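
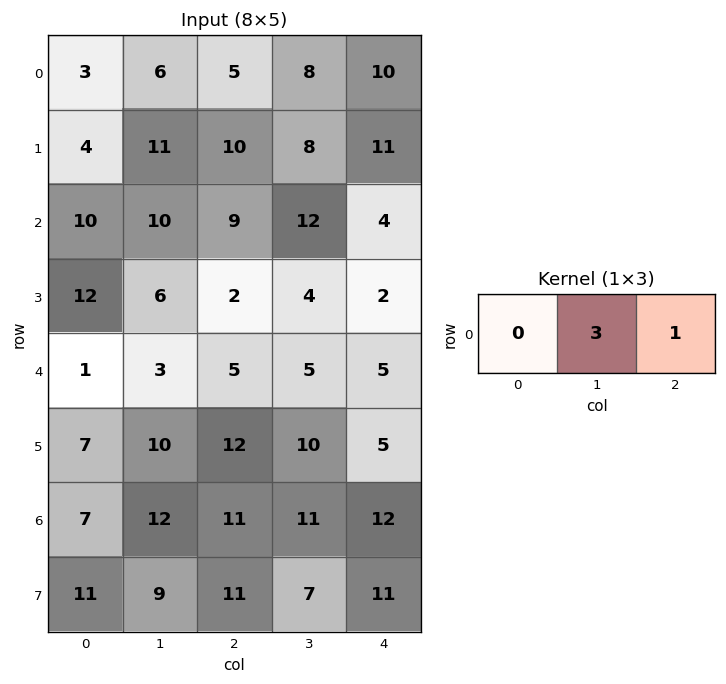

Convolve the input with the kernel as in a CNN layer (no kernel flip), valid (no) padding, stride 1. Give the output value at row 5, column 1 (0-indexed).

The receptive field on the input at this output position is [10 12 10]. Elementwise product with the kernel and sum: 12·3 + 10·1.

46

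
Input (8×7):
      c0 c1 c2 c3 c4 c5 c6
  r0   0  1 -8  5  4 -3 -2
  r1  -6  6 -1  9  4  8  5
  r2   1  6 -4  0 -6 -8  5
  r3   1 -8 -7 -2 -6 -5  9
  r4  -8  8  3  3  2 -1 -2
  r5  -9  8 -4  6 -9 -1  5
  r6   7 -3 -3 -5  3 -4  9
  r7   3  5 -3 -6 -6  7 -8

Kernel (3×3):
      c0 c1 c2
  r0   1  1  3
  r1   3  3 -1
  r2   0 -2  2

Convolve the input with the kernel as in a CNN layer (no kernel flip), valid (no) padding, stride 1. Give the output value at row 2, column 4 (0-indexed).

-43

The receptive field on the input at this output position is [-6 -8 5 / -6 -5 9 / 2 -1 -2]. Elementwise product with the kernel and sum: -6·1 + -8·1 + 5·3 + -6·3 + -5·3 + 9·-1 + -1·-2 + -2·2.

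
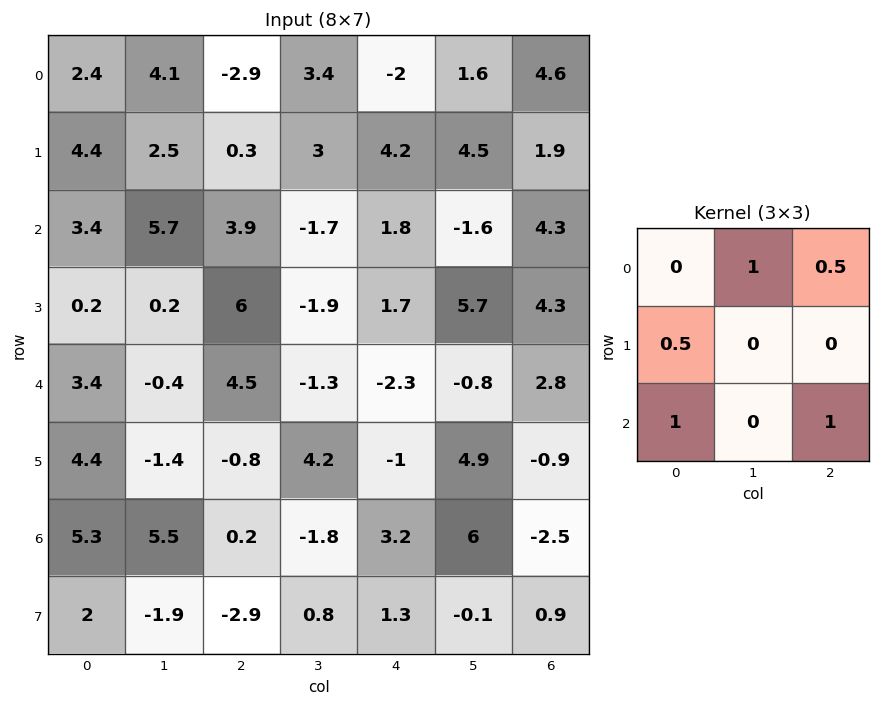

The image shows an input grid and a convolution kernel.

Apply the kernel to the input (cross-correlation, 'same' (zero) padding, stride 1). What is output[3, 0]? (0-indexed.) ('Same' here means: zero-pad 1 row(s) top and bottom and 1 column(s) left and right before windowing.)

The receptive field on the zero-padded input at this output position is [0 3.4 5.7 / 0 0.2 0.2 / 0 3.4 -0.4]. Elementwise product with the kernel and sum: 3.4·1 + 5.7·0.5 + 0·0.5 + 0·1 + -0.4·1.

5.85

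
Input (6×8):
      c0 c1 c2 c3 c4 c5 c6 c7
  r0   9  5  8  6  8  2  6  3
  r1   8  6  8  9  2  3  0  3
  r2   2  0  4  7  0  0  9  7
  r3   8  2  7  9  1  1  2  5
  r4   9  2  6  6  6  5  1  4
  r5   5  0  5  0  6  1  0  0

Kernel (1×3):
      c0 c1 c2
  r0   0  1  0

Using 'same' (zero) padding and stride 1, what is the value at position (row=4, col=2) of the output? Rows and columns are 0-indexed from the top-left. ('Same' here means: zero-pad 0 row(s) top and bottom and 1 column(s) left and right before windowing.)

The receptive field on the zero-padded input at this output position is [2 6 6]. Elementwise product with the kernel and sum: 6·1.

6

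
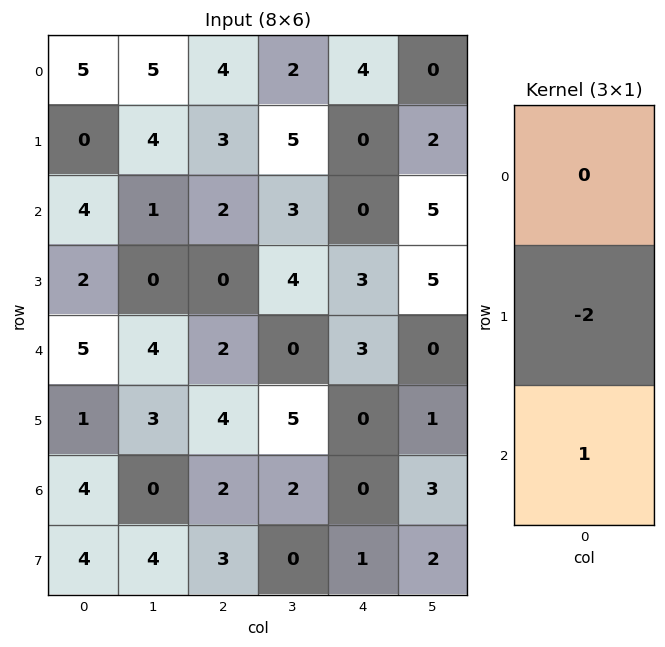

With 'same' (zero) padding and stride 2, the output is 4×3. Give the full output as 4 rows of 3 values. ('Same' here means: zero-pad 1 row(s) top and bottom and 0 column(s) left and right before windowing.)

Output[0,0]: The receptive field on the zero-padded input at this output position is [0 / 5 / 0]. Elementwise product with the kernel and sum: 5·-2 + 0·1.

-10 -5 -8
-6 -4 3
-9 0 -6
-4 -1 1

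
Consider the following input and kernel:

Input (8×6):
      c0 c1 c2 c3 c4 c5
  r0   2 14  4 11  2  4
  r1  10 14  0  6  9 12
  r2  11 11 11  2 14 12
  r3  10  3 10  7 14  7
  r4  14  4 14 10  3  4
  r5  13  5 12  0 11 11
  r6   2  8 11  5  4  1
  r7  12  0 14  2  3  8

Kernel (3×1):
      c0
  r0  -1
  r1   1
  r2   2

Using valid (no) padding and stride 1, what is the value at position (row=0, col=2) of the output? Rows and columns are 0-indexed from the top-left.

The receptive field on the input at this output position is [4 / 0 / 11]. Elementwise product with the kernel and sum: 4·-1 + 0·1 + 11·2.

18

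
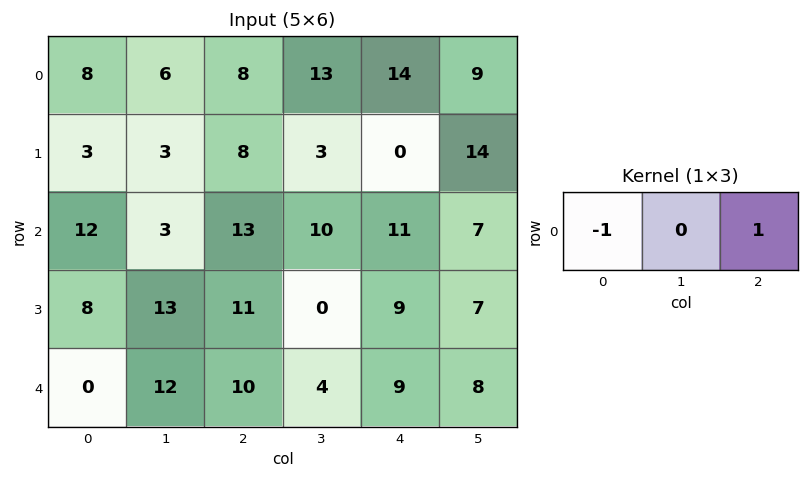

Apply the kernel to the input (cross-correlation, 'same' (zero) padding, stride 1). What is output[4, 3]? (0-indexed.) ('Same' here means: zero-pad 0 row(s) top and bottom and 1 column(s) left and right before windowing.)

-1

The receptive field on the zero-padded input at this output position is [10 4 9]. Elementwise product with the kernel and sum: 10·-1 + 9·1.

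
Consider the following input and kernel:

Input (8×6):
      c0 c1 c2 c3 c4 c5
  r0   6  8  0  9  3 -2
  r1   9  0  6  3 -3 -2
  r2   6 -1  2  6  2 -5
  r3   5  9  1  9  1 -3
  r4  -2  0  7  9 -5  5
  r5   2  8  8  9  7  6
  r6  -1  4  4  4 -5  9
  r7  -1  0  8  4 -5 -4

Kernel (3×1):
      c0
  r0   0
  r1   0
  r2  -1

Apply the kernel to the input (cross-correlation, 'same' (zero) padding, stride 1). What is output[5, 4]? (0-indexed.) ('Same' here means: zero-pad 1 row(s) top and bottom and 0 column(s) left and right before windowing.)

5

The receptive field on the zero-padded input at this output position is [-5 / 7 / -5]. Elementwise product with the kernel and sum: -5·-1.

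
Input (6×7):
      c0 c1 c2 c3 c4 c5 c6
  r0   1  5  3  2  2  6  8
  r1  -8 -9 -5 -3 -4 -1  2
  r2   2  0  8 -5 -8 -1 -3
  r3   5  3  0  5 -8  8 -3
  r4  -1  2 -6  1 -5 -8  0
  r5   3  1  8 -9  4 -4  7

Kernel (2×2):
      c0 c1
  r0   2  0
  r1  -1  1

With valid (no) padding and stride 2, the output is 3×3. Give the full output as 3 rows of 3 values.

Output[0,0]: The receptive field on the input at this output position is [1 5 / -8 -9]. Elementwise product with the kernel and sum: 1·2 + -8·-1 + -9·1.
Output[0,1]: The receptive field on the input at this output position is [3 2 / -5 -3]. Elementwise product with the kernel and sum: 3·2 + -5·-1 + -3·1.

1 8 7
2 21 0
-4 -29 -18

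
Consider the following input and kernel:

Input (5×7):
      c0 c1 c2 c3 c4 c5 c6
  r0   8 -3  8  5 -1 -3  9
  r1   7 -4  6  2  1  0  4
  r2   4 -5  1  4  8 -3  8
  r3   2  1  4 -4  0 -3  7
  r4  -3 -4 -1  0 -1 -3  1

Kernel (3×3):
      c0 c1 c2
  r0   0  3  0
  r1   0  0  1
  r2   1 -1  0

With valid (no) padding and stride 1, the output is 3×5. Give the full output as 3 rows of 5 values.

Output[0,0]: The receptive field on the input at this output position is [8 -3 8 / 7 -4 6 / 4 -5 1]. Elementwise product with the kernel and sum: -3·3 + 6·1 + 4·1 + -5·-1.
Output[0,1]: The receptive field on the input at this output position is [-3 8 5 / -4 6 2 / -5 1 4]. Elementwise product with the kernel and sum: 8·3 + 2·1 + -5·1 + 1·-1.

6 20 13 -7 6
-10 19 22 -4 11
-10 -4 11 22 0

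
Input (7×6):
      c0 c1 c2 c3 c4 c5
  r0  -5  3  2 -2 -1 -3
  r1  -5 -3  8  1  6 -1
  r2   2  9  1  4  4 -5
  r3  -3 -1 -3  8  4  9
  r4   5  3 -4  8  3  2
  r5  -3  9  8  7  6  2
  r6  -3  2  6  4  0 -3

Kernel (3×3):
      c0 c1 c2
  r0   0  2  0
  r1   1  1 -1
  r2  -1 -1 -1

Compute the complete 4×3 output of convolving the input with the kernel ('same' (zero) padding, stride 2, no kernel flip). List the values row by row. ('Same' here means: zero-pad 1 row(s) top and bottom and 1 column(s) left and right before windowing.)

0 1 -6
-13 18 4
-10 -39 2
-11 20 19

Output[0,0]: The receptive field on the zero-padded input at this output position is [0 0 0 / 0 -5 3 / 0 -5 -3]. Elementwise product with the kernel and sum: 0·2 + 0·1 + -5·1 + 3·-1 + 0·-1 + -5·-1 + -3·-1.
Output[0,1]: The receptive field on the zero-padded input at this output position is [0 0 0 / 3 2 -2 / -3 8 1]. Elementwise product with the kernel and sum: 0·2 + 3·1 + 2·1 + -2·-1 + -3·-1 + 8·-1 + 1·-1.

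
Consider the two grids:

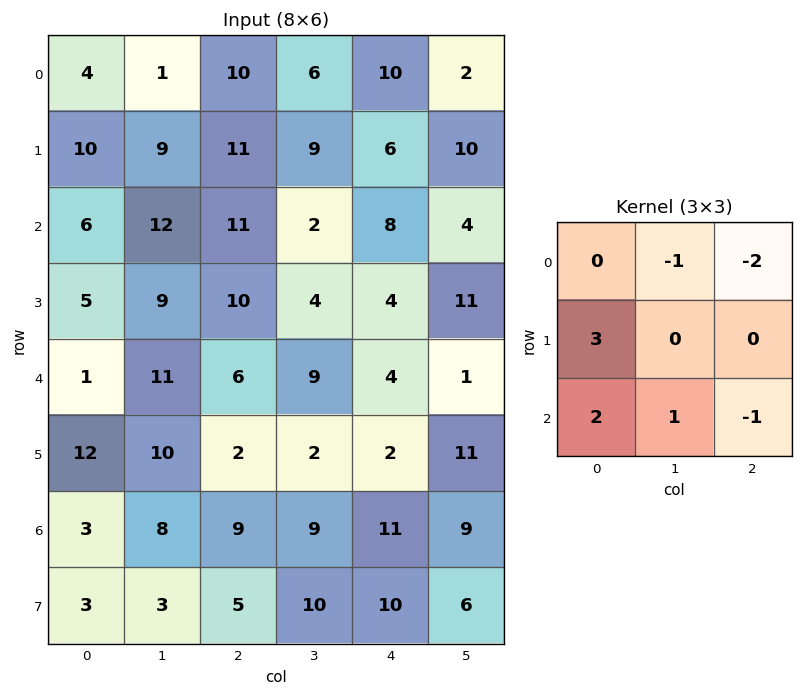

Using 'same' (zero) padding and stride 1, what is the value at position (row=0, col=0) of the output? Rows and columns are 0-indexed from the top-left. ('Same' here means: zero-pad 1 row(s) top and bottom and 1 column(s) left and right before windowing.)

The receptive field on the zero-padded input at this output position is [0 0 0 / 0 4 1 / 0 10 9]. Elementwise product with the kernel and sum: 0·-1 + 0·-2 + 0·3 + 0·2 + 10·1 + 9·-1.

1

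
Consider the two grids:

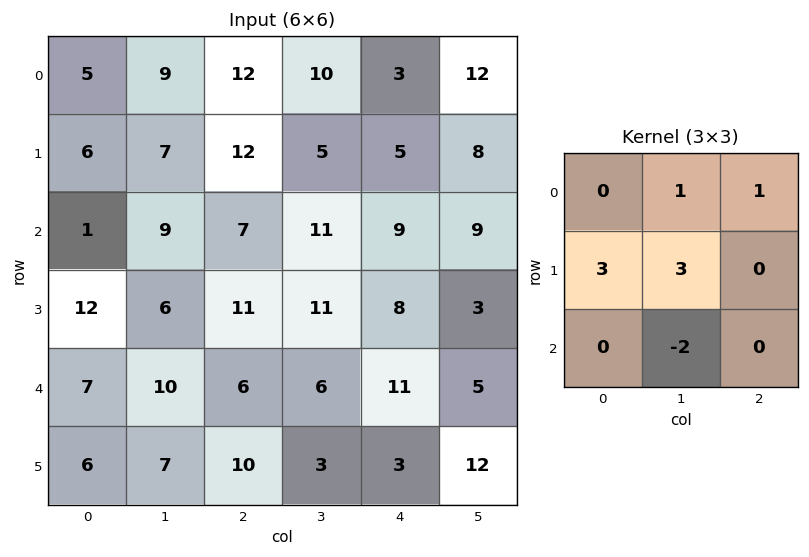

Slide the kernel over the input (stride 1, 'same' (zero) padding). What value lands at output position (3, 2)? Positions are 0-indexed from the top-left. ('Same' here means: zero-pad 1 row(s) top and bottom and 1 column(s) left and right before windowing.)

57

The receptive field on the zero-padded input at this output position is [9 7 11 / 6 11 11 / 10 6 6]. Elementwise product with the kernel and sum: 7·1 + 11·1 + 6·3 + 11·3 + 6·-2.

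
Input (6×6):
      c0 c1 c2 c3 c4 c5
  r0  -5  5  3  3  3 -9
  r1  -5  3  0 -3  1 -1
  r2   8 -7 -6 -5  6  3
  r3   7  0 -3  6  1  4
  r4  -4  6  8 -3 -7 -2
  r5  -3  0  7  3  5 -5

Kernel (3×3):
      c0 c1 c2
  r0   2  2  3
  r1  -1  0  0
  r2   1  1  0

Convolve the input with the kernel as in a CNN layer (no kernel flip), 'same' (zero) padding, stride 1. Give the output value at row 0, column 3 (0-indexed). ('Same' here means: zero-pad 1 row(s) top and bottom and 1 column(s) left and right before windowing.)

-6

The receptive field on the zero-padded input at this output position is [0 0 0 / 3 3 3 / 0 -3 1]. Elementwise product with the kernel and sum: 0·2 + 0·2 + 0·3 + 3·-1 + 0·1 + -3·1.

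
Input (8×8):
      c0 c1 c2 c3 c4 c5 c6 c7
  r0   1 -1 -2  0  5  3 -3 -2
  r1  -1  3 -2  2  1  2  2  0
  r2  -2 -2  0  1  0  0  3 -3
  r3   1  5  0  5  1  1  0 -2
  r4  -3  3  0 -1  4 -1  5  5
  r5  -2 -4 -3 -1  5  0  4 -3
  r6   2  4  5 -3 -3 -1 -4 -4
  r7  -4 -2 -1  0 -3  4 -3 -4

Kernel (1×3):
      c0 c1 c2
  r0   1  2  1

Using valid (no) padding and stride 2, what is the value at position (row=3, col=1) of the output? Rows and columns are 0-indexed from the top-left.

The receptive field on the input at this output position is [5 -3 -3]. Elementwise product with the kernel and sum: 5·1 + -3·2 + -3·1.

-4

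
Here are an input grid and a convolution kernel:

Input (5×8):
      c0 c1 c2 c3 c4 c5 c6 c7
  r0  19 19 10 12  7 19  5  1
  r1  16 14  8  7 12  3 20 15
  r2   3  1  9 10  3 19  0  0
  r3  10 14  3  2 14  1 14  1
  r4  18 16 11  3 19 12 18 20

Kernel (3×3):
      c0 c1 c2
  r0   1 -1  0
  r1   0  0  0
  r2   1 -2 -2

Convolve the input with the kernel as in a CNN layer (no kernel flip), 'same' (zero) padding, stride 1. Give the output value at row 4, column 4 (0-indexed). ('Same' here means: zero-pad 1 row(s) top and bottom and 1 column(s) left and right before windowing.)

-12

The receptive field on the zero-padded input at this output position is [2 14 1 / 3 19 12 / 0 0 0]. Elementwise product with the kernel and sum: 2·1 + 14·-1 + 0·1 + 0·-2 + 0·-2.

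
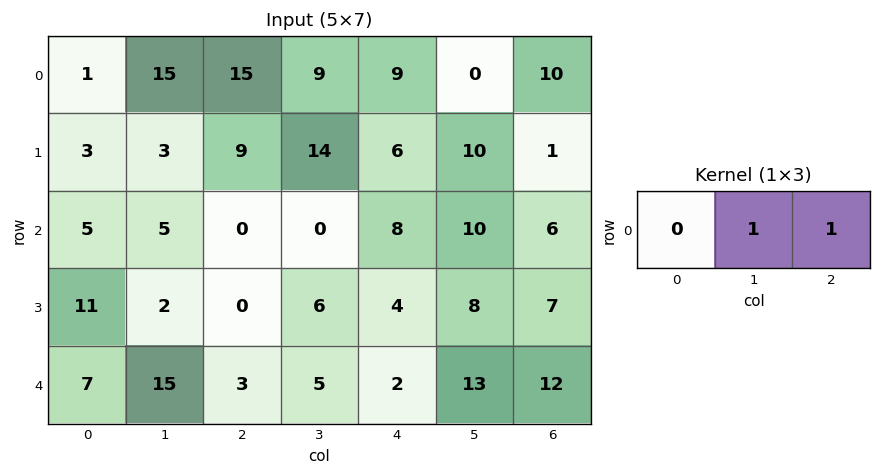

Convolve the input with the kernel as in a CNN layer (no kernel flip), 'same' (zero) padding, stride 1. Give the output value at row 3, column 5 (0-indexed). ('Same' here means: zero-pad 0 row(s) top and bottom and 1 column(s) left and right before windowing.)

15

The receptive field on the zero-padded input at this output position is [4 8 7]. Elementwise product with the kernel and sum: 8·1 + 7·1.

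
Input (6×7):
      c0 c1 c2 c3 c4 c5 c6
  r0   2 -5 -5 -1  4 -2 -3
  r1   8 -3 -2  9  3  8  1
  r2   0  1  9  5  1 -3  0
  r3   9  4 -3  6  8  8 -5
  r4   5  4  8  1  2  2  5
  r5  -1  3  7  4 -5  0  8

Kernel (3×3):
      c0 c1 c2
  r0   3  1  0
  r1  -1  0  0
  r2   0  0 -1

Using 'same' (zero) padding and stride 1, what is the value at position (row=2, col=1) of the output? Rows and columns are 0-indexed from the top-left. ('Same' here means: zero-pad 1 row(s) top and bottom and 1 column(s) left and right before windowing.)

24

The receptive field on the zero-padded input at this output position is [8 -3 -2 / 0 1 9 / 9 4 -3]. Elementwise product with the kernel and sum: 8·3 + -3·1 + 0·-1 + -3·-1.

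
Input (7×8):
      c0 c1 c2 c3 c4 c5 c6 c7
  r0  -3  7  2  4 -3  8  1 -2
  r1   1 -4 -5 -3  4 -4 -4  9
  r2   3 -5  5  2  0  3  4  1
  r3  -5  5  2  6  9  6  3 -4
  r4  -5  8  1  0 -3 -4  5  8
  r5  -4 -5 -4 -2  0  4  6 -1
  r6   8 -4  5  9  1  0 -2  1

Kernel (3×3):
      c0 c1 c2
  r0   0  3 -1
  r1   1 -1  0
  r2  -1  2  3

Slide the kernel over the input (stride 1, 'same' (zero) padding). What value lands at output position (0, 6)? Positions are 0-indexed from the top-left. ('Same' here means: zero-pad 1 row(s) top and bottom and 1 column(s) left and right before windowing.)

30

The receptive field on the zero-padded input at this output position is [0 0 0 / 8 1 -2 / -4 -4 9]. Elementwise product with the kernel and sum: 0·3 + 0·-1 + 8·1 + 1·-1 + -4·-1 + -4·2 + 9·3.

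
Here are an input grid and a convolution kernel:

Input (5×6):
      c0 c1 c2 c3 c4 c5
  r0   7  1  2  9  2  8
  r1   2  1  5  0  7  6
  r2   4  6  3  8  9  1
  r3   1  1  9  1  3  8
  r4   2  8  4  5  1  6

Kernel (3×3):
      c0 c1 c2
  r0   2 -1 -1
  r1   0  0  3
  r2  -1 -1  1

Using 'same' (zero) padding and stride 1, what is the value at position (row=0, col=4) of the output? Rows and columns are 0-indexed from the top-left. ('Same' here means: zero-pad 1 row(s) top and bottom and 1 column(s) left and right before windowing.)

The receptive field on the zero-padded input at this output position is [0 0 0 / 9 2 8 / 0 7 6]. Elementwise product with the kernel and sum: 0·2 + 0·-1 + 0·-1 + 8·3 + 0·-1 + 7·-1 + 6·1.

23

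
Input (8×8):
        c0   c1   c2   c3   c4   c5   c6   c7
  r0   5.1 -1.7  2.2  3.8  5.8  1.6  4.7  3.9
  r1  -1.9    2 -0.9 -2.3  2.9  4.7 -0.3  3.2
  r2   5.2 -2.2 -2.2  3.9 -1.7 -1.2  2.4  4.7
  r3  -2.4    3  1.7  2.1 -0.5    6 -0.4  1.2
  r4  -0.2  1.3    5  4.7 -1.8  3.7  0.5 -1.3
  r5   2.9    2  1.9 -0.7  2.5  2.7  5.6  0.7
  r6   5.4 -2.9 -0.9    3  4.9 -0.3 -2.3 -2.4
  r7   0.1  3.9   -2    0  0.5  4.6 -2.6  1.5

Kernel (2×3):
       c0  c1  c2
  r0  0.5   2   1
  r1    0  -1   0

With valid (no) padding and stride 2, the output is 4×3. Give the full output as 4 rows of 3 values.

Output[0,0]: The receptive field on the input at this output position is [5.1 -1.7 2.2 / -1.9 2 -0.9]. Elementwise product with the kernel and sum: 5.1·0.5 + -1.7·2 + 2.2·1 + 2·-1.
Output[0,1]: The receptive field on the input at this output position is [2.2 3.8 5.8 / -0.9 -2.3 2.9]. Elementwise product with the kernel and sum: 2.2·0.5 + 3.8·2 + 5.8·1 + -2.3·-1.

-0.65 16.8 6.1
-7 2.9 -6.85
5.5 10.8 4.3
-7.9 10.45 -5.05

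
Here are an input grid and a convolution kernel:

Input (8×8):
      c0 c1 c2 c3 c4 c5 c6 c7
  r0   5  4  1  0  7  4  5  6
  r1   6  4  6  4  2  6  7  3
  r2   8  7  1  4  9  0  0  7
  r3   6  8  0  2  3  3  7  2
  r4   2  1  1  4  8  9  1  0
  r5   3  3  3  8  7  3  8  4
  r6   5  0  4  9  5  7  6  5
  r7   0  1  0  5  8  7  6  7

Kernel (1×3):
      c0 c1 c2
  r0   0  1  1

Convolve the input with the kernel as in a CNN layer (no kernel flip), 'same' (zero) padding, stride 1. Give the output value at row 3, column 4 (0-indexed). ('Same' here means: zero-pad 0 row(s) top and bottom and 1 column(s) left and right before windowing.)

6

The receptive field on the zero-padded input at this output position is [2 3 3]. Elementwise product with the kernel and sum: 3·1 + 3·1.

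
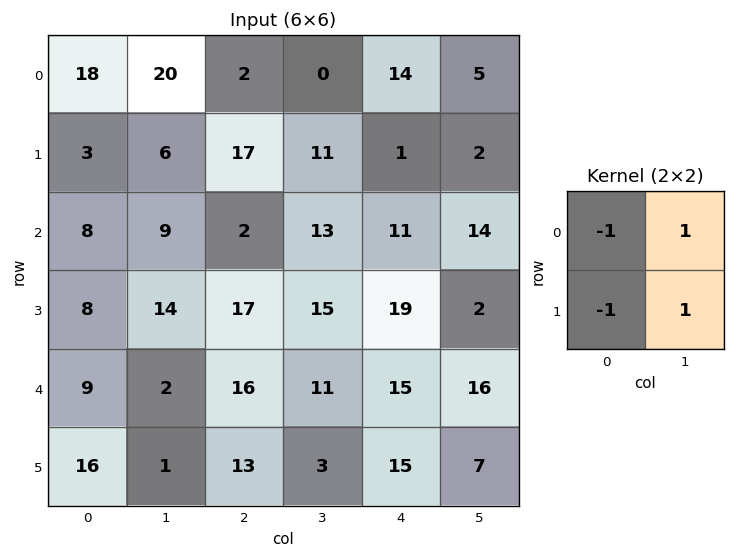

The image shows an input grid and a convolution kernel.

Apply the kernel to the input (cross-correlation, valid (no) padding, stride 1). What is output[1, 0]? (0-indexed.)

4

The receptive field on the input at this output position is [3 6 / 8 9]. Elementwise product with the kernel and sum: 3·-1 + 6·1 + 8·-1 + 9·1.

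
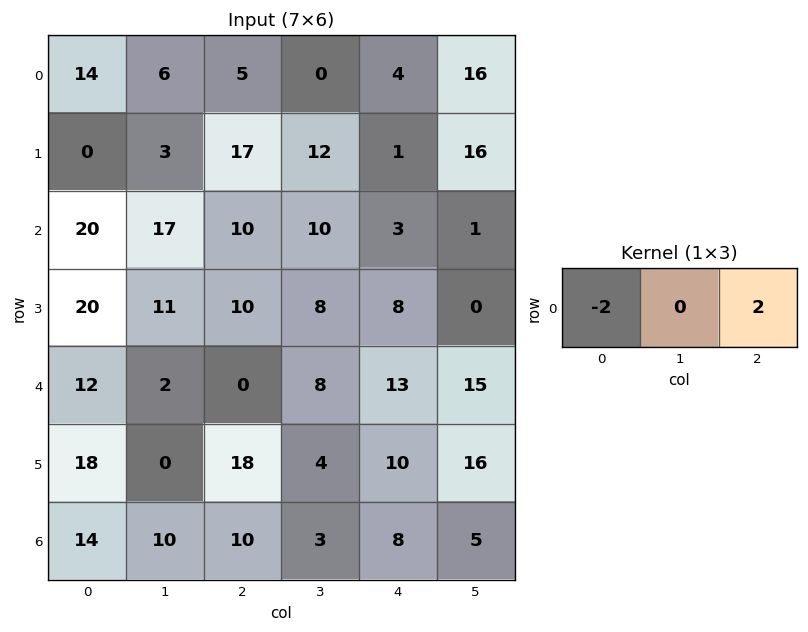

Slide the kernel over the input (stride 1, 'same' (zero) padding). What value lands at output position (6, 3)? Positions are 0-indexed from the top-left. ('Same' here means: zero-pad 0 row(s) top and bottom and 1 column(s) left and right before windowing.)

-4

The receptive field on the zero-padded input at this output position is [10 3 8]. Elementwise product with the kernel and sum: 10·-2 + 8·2.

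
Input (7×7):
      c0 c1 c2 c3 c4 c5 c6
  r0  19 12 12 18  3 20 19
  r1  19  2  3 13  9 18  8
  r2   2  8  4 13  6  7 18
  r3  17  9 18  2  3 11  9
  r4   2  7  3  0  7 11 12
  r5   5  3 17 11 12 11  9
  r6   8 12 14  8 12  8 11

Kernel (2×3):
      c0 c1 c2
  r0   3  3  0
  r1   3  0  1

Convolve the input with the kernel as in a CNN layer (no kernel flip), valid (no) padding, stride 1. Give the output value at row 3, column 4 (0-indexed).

The receptive field on the input at this output position is [3 11 9 / 7 11 12]. Elementwise product with the kernel and sum: 3·3 + 11·3 + 7·3 + 12·1.

75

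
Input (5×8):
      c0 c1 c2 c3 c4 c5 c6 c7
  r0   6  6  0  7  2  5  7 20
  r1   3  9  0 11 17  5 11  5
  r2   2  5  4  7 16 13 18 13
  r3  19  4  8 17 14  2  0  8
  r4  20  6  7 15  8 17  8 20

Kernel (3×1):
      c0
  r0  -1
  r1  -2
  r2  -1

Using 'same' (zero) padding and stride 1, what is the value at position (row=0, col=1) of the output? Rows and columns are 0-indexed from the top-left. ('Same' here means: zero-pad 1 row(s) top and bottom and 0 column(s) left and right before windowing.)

-21

The receptive field on the zero-padded input at this output position is [0 / 6 / 9]. Elementwise product with the kernel and sum: 0·-1 + 6·-2 + 9·-1.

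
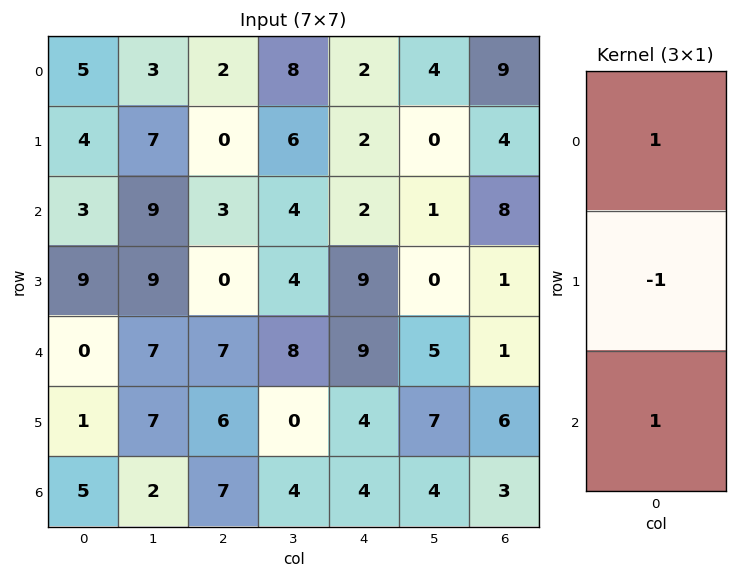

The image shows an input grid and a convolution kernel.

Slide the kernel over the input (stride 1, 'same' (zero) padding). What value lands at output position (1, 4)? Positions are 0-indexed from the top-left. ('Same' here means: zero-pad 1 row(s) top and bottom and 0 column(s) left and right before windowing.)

The receptive field on the zero-padded input at this output position is [2 / 2 / 2]. Elementwise product with the kernel and sum: 2·1 + 2·-1 + 2·1.

2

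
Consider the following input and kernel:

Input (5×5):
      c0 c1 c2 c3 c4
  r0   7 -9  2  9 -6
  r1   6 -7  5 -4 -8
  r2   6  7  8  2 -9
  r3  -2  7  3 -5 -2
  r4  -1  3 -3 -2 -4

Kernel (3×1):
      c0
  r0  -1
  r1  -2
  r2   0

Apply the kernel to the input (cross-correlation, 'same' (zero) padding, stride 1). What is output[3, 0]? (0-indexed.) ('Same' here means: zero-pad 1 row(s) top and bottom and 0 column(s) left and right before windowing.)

The receptive field on the zero-padded input at this output position is [6 / -2 / -1]. Elementwise product with the kernel and sum: 6·-1 + -2·-2.

-2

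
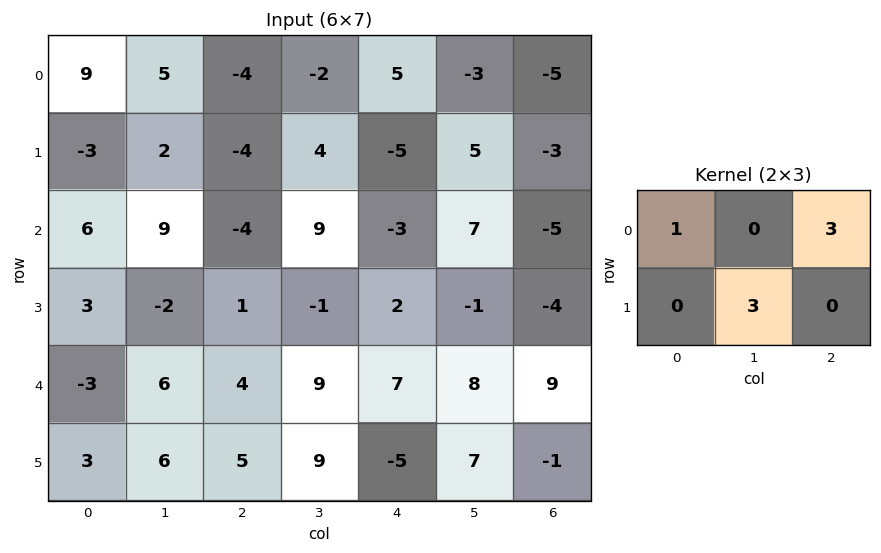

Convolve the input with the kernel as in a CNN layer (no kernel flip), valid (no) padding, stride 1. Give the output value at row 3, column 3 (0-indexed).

The receptive field on the input at this output position is [-1 2 -1 / 9 7 8]. Elementwise product with the kernel and sum: -1·1 + -1·3 + 7·3.

17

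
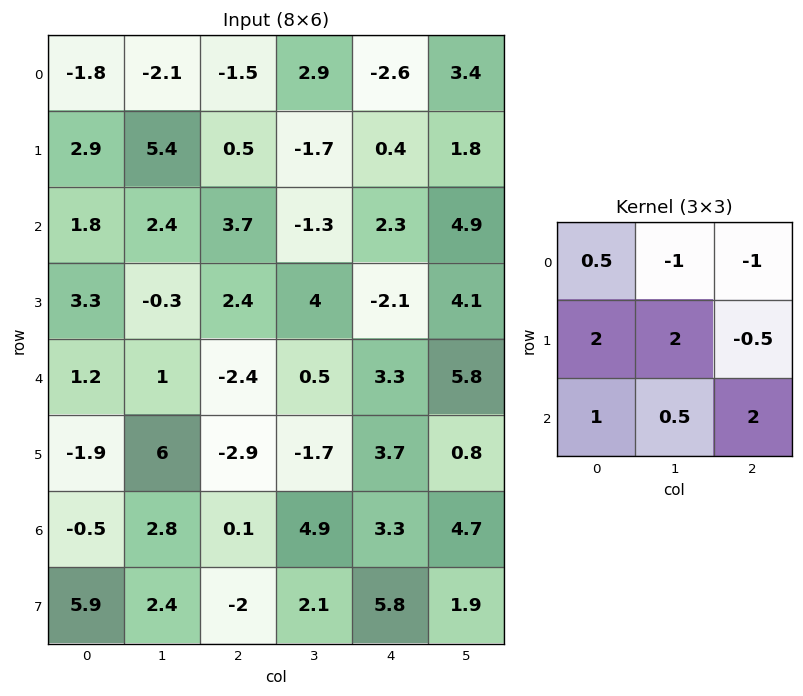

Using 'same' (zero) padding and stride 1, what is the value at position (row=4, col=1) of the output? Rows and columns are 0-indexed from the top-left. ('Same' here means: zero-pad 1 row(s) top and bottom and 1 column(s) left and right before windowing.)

The receptive field on the zero-padded input at this output position is [3.3 -0.3 2.4 / 1.2 1 -2.4 / -1.9 6 -2.9]. Elementwise product with the kernel and sum: 3.3·0.5 + -0.3·-1 + 2.4·-1 + 1.2·2 + 1·2 + -2.4·-0.5 + -1.9·1 + 6·0.5 + -2.9·2.

0.45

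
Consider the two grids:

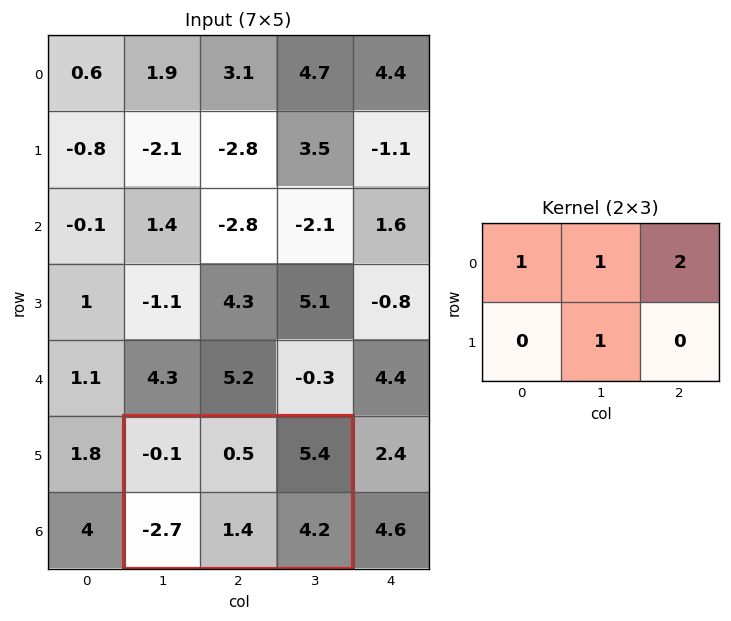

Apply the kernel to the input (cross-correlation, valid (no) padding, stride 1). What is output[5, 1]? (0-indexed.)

12.6

The receptive field on the input at this output position is [-0.1 0.5 5.4 / -2.7 1.4 4.2]. Elementwise product with the kernel and sum: -0.1·1 + 0.5·1 + 5.4·2 + 1.4·1.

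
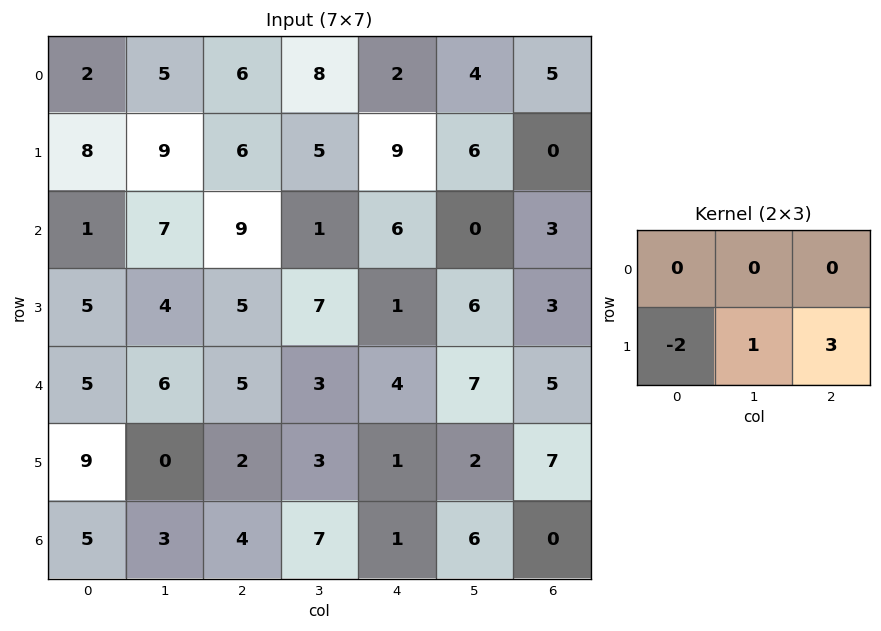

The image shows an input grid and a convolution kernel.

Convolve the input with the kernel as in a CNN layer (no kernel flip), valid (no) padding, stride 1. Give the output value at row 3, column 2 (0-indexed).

The receptive field on the input at this output position is [5 7 1 / 5 3 4]. Elementwise product with the kernel and sum: 5·-2 + 3·1 + 4·3.

5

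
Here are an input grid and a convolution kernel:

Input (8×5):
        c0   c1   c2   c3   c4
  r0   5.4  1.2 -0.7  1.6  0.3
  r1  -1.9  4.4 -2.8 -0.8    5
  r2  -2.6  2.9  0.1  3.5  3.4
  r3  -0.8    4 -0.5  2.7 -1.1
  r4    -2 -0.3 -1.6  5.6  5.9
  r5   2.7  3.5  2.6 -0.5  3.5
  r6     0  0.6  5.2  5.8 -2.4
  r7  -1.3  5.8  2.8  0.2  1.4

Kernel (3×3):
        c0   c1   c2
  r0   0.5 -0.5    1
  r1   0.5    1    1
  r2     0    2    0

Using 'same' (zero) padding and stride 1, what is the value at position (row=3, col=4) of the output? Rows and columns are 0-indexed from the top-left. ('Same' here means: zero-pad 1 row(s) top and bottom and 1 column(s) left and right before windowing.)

12.1

The receptive field on the zero-padded input at this output position is [3.5 3.4 0 / 2.7 -1.1 0 / 5.6 5.9 0]. Elementwise product with the kernel and sum: 3.5·0.5 + 3.4·-0.5 + 0·1 + 2.7·0.5 + -1.1·1 + 0·1 + 5.9·2.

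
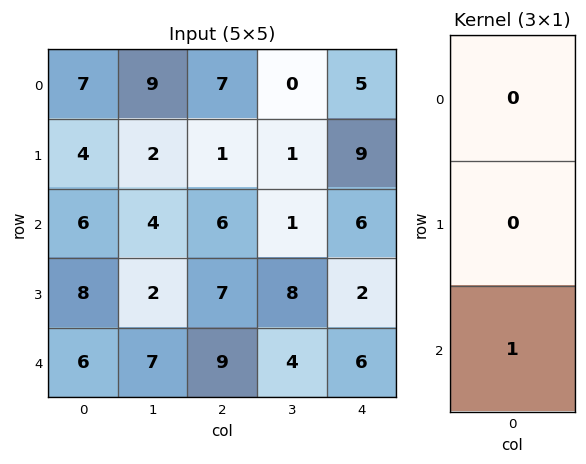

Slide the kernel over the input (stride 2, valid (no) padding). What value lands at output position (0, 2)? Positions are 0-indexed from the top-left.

The receptive field on the input at this output position is [5 / 9 / 6]. Elementwise product with the kernel and sum: 6·1.

6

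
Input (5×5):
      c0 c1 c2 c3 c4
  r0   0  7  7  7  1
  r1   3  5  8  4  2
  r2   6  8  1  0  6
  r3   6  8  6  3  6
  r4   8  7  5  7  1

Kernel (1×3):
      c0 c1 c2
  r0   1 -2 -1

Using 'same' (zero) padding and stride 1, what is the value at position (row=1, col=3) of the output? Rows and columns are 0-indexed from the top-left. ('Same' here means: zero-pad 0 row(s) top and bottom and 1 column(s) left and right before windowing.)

The receptive field on the zero-padded input at this output position is [8 4 2]. Elementwise product with the kernel and sum: 8·1 + 4·-2 + 2·-1.

-2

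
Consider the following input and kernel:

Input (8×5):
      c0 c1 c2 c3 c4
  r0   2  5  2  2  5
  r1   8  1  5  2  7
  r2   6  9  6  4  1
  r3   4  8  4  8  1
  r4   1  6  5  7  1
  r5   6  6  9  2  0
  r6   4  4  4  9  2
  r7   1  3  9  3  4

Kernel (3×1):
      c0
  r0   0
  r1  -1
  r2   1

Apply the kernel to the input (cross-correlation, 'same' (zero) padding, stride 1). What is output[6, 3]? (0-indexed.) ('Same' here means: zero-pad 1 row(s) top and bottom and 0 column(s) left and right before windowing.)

The receptive field on the zero-padded input at this output position is [2 / 9 / 3]. Elementwise product with the kernel and sum: 9·-1 + 3·1.

-6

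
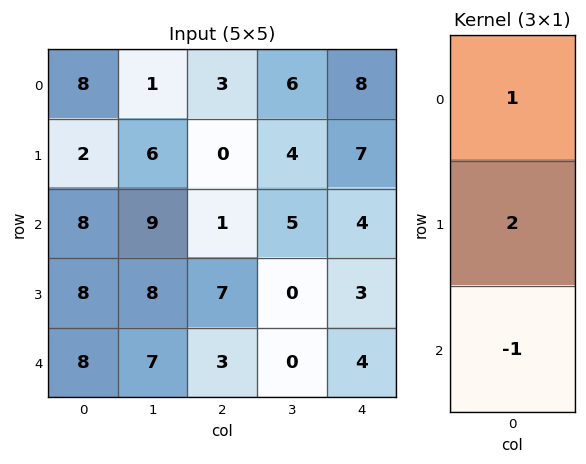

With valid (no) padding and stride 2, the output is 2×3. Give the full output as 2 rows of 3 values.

Output[0,0]: The receptive field on the input at this output position is [8 / 2 / 8]. Elementwise product with the kernel and sum: 8·1 + 2·2 + 8·-1.

4 2 18
16 12 6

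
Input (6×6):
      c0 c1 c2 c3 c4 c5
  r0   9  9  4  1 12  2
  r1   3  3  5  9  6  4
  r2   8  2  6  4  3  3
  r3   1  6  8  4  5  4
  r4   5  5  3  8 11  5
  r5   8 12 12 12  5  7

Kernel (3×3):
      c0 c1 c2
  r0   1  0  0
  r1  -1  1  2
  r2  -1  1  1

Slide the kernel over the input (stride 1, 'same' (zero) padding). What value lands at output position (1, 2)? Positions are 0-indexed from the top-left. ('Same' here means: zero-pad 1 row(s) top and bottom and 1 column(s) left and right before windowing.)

37

The receptive field on the zero-padded input at this output position is [9 4 1 / 3 5 9 / 2 6 4]. Elementwise product with the kernel and sum: 9·1 + 3·-1 + 5·1 + 9·2 + 2·-1 + 6·1 + 4·1.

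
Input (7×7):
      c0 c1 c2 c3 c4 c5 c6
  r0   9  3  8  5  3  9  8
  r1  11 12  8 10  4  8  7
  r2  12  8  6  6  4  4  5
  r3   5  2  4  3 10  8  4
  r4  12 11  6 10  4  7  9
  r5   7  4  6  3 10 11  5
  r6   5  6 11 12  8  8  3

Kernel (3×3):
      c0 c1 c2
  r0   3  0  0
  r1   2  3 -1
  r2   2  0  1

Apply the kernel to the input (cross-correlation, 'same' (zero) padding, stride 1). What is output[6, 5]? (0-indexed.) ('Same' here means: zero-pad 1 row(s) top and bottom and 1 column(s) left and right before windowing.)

The receptive field on the zero-padded input at this output position is [10 11 5 / 8 8 3 / 0 0 0]. Elementwise product with the kernel and sum: 10·3 + 8·2 + 8·3 + 3·-1 + 0·2 + 0·1.

67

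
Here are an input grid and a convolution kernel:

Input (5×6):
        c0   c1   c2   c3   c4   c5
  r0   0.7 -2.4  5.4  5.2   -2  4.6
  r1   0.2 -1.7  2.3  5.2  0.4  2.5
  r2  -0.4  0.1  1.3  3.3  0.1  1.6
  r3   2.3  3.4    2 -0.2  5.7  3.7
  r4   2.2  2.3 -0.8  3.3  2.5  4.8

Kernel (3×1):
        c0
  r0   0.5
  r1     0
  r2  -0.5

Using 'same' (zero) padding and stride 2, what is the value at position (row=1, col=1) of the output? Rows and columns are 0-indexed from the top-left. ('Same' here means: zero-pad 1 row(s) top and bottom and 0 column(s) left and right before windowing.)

0.15

The receptive field on the zero-padded input at this output position is [2.3 / 1.3 / 2]. Elementwise product with the kernel and sum: 2.3·0.5 + 2·-0.5.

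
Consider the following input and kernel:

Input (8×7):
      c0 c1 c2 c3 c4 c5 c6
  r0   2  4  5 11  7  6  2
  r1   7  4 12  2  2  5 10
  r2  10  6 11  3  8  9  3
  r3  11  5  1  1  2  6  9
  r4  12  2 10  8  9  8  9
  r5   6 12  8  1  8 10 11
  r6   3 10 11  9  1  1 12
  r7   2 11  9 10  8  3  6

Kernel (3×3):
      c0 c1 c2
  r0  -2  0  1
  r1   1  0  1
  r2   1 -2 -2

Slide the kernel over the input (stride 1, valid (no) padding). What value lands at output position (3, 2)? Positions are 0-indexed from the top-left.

The receptive field on the input at this output position is [1 1 2 / 10 8 9 / 8 1 8]. Elementwise product with the kernel and sum: 1·-2 + 2·1 + 10·1 + 9·1 + 8·1 + 1·-2 + 8·-2.

9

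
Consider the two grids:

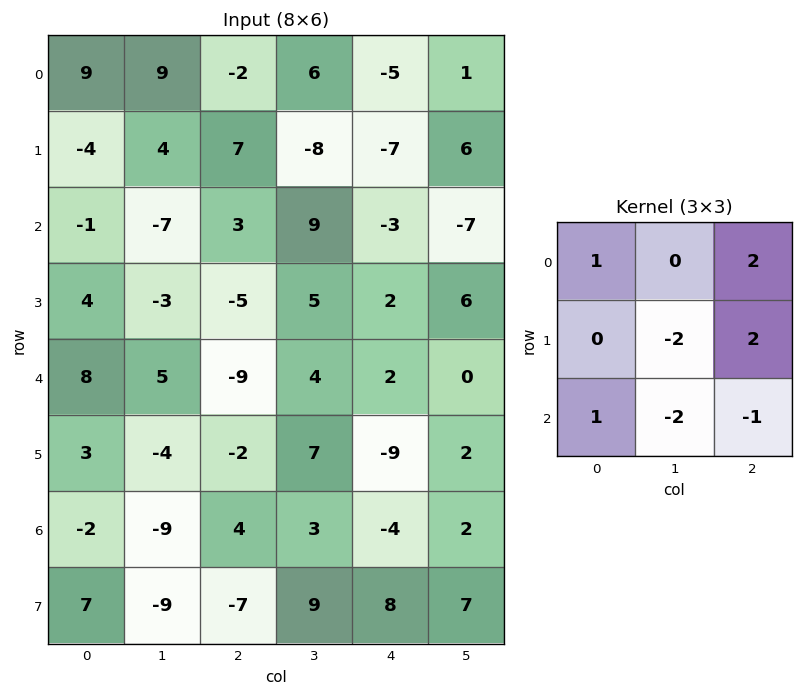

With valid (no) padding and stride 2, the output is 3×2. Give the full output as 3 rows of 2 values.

21 -22
8 -28
6 -35

Output[0,0]: The receptive field on the input at this output position is [9 9 -2 / -4 4 7 / -1 -7 3]. Elementwise product with the kernel and sum: 9·1 + -2·2 + 4·-2 + 7·2 + -1·1 + -7·-2 + 3·-1.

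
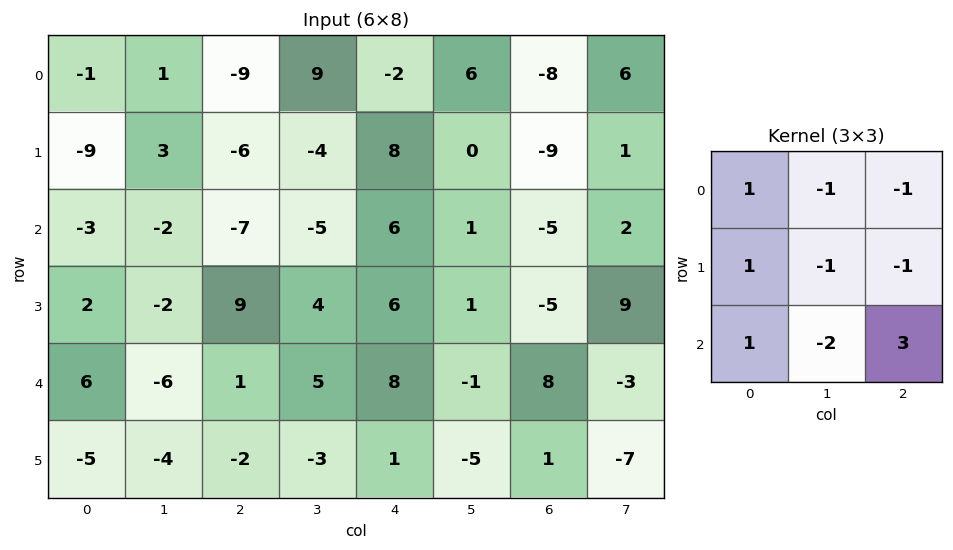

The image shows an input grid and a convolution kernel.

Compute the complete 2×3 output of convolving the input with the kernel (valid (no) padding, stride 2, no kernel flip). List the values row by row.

Output[0,0]: The receptive field on the input at this output position is [-1 1 -9 / -9 3 -6 / -3 -2 -7]. Elementwise product with the kernel and sum: -1·1 + 1·-1 + -9·-1 + -9·1 + 3·-1 + -6·-1 + -3·1 + -2·-2 + -7·3.
Output[0,1]: The receptive field on the input at this output position is [-9 9 -2 / -6 -4 8 / -7 -5 6]. Elementwise product with the kernel and sum: -9·1 + 9·-1 + -2·-1 + -6·1 + -4·-1 + 8·-1 + -7·1 + -5·-2 + 6·3.

-19 -5 6
22 6 54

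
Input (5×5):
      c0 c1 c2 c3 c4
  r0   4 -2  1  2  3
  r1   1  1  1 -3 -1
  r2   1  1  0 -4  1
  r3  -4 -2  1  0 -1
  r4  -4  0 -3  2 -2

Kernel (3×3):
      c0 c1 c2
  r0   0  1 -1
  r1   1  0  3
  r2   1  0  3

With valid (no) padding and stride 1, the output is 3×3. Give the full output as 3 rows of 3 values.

2 -20 0
0 -9 -1
-13 8 -16

Output[0,0]: The receptive field on the input at this output position is [4 -2 1 / 1 1 1 / 1 1 0]. Elementwise product with the kernel and sum: -2·1 + 1·-1 + 1·1 + 1·3 + 1·1 + 0·3.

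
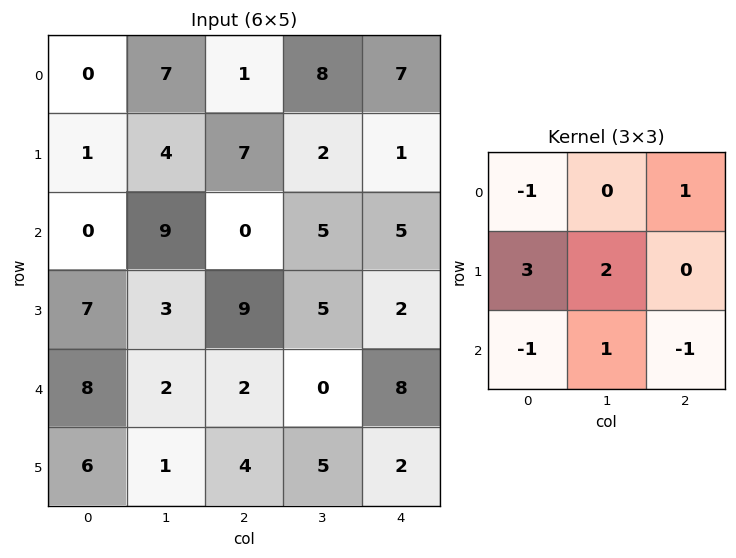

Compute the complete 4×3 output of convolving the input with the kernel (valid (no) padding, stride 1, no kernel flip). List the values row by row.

21 13 31
11 26 -2
19 23 32
21 10 -2

Output[0,0]: The receptive field on the input at this output position is [0 7 1 / 1 4 7 / 0 9 0]. Elementwise product with the kernel and sum: 0·-1 + 1·1 + 1·3 + 4·2 + 0·-1 + 9·1 + 0·-1.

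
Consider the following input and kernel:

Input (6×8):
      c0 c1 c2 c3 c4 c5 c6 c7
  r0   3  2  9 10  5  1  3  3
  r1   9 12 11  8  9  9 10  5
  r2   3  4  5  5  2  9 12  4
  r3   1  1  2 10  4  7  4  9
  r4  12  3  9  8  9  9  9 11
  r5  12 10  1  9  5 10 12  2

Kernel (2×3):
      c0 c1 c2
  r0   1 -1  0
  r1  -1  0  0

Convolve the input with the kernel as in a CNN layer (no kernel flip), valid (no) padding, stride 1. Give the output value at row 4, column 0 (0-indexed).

The receptive field on the input at this output position is [12 3 9 / 12 10 1]. Elementwise product with the kernel and sum: 12·1 + 3·-1 + 12·-1.

-3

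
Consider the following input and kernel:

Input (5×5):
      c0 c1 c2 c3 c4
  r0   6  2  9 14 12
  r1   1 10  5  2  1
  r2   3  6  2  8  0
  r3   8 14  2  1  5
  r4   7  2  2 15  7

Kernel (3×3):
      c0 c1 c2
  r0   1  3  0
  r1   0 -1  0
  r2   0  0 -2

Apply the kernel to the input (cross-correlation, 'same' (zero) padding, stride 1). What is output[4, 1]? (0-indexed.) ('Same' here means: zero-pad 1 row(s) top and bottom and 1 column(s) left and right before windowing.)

48

The receptive field on the zero-padded input at this output position is [8 14 2 / 7 2 2 / 0 0 0]. Elementwise product with the kernel and sum: 8·1 + 14·3 + 2·-1 + 0·-2.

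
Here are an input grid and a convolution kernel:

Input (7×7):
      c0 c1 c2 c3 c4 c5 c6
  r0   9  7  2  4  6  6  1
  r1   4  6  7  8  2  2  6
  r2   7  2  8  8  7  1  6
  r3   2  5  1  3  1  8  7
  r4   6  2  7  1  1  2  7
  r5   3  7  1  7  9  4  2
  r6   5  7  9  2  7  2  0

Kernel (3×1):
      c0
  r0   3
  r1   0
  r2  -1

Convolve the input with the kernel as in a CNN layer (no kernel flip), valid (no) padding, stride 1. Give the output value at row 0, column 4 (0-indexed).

11

The receptive field on the input at this output position is [6 / 2 / 7]. Elementwise product with the kernel and sum: 6·3 + 7·-1.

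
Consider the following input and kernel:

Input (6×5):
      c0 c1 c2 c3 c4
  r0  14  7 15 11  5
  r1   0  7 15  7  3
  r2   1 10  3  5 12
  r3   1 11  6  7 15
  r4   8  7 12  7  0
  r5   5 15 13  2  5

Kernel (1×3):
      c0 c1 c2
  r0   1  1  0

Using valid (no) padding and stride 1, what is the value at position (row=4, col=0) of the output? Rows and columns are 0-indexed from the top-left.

The receptive field on the input at this output position is [8 7 12]. Elementwise product with the kernel and sum: 8·1 + 7·1.

15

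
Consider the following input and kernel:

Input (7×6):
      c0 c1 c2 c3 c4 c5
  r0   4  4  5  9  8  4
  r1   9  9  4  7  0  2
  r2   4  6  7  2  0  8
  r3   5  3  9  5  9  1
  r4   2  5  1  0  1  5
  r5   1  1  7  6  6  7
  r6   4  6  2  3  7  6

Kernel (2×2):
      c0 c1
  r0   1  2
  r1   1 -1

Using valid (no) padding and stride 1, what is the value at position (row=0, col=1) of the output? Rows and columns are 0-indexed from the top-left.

19

The receptive field on the input at this output position is [4 5 / 9 4]. Elementwise product with the kernel and sum: 4·1 + 5·2 + 9·1 + 4·-1.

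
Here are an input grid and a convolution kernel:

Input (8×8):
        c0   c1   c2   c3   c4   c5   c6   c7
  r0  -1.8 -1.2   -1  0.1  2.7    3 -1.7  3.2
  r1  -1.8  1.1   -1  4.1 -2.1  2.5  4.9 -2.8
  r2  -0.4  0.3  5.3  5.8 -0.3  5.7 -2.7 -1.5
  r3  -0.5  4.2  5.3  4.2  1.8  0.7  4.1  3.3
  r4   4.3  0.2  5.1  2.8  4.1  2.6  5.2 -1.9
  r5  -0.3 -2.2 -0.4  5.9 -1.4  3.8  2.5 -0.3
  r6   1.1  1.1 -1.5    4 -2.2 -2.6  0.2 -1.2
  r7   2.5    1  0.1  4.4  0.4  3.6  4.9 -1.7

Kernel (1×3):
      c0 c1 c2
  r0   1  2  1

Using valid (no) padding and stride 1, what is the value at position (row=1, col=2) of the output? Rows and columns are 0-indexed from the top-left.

5.1

The receptive field on the input at this output position is [-1 4.1 -2.1]. Elementwise product with the kernel and sum: -1·1 + 4.1·2 + -2.1·1.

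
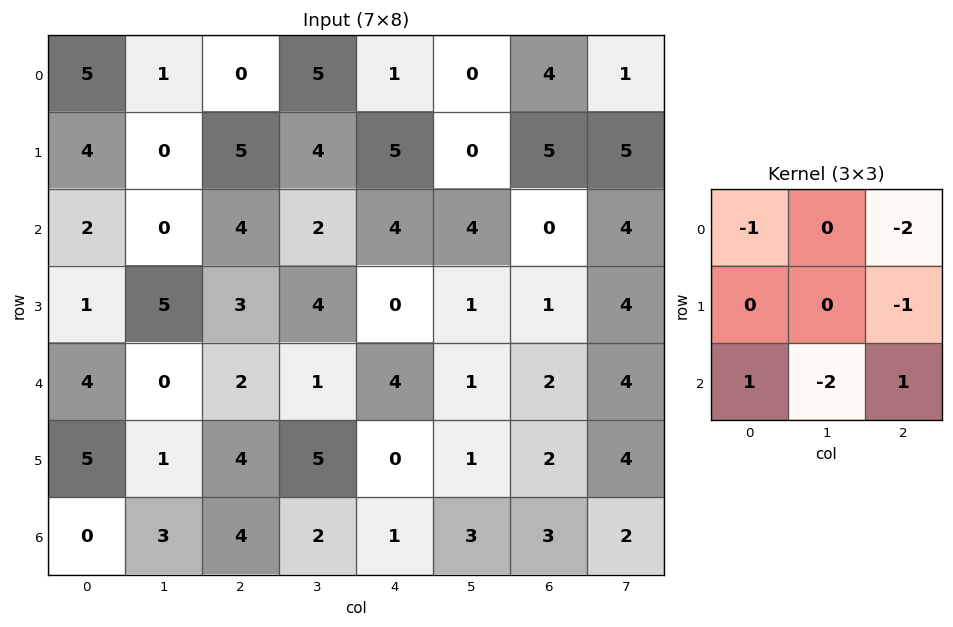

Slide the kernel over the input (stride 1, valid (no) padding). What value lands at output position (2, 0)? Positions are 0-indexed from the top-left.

The receptive field on the input at this output position is [2 0 4 / 1 5 3 / 4 0 2]. Elementwise product with the kernel and sum: 2·-1 + 4·-2 + 3·-1 + 4·1 + 0·-2 + 2·1.

-7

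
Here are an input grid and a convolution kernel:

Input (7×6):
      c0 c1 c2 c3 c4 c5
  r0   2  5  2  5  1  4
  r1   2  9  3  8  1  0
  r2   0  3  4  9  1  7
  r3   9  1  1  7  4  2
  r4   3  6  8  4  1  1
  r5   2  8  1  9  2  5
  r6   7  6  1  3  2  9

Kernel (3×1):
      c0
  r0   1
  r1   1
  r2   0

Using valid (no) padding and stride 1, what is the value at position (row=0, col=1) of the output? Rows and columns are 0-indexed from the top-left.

The receptive field on the input at this output position is [5 / 9 / 3]. Elementwise product with the kernel and sum: 5·1 + 9·1.

14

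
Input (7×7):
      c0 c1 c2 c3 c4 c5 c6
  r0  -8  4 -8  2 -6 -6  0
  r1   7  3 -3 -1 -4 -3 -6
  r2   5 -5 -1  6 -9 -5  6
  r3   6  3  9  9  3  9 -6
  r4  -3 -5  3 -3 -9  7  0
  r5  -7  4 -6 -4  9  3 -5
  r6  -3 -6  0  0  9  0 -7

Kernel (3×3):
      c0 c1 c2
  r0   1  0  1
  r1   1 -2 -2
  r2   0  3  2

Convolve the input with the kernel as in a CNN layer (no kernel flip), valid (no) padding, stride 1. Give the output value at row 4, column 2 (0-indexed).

The receptive field on the input at this output position is [3 -3 -9 / -6 -4 9 / 0 0 9]. Elementwise product with the kernel and sum: 3·1 + -9·1 + -6·1 + -4·-2 + 9·-2 + 0·3 + 9·2.

-4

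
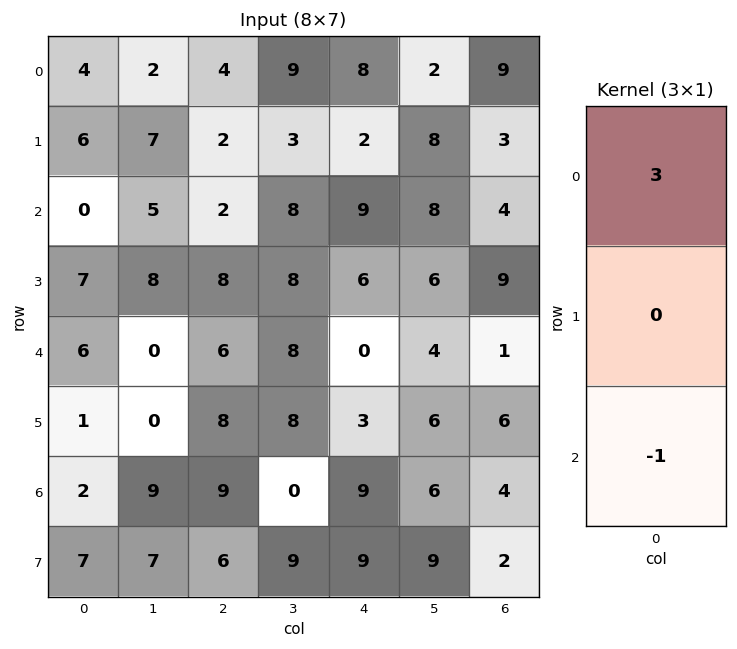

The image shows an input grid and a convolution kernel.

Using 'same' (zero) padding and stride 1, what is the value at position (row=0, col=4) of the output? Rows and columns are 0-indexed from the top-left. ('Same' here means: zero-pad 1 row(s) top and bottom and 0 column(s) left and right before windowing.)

The receptive field on the zero-padded input at this output position is [0 / 8 / 2]. Elementwise product with the kernel and sum: 0·3 + 2·-1.

-2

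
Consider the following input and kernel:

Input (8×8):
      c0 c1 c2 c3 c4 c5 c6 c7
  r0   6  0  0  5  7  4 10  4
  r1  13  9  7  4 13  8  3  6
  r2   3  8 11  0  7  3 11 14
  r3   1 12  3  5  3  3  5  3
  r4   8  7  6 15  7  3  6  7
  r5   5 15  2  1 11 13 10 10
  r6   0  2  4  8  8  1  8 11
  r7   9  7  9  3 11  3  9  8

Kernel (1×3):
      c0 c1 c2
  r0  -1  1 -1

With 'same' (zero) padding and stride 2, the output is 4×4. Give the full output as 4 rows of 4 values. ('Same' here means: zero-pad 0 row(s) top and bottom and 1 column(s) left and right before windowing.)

Output[0,0]: The receptive field on the zero-padded input at this output position is [0 6 0]. Elementwise product with the kernel and sum: 0·-1 + 6·1 + 0·-1.

6 -5 -2 2
-5 3 4 -6
1 -16 -11 -4
-2 -6 -1 -4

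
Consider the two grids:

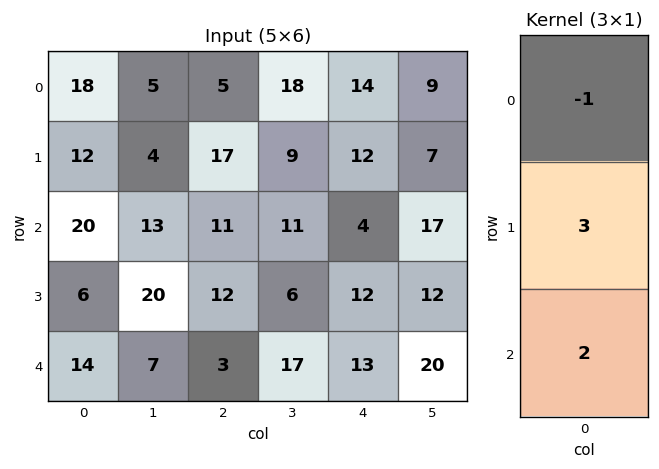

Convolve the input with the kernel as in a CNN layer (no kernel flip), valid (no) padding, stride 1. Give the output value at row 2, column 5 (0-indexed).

The receptive field on the input at this output position is [17 / 12 / 20]. Elementwise product with the kernel and sum: 17·-1 + 12·3 + 20·2.

59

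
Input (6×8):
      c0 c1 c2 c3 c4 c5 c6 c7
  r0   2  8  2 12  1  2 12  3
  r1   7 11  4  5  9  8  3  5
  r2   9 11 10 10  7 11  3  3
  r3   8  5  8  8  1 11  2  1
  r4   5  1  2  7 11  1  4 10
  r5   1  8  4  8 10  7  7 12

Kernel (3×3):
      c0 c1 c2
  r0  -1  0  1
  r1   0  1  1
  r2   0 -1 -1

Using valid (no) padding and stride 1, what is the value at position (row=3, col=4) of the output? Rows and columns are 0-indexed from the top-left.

-8

The receptive field on the input at this output position is [1 11 2 / 11 1 4 / 10 7 7]. Elementwise product with the kernel and sum: 1·-1 + 2·1 + 1·1 + 4·1 + 7·-1 + 7·-1.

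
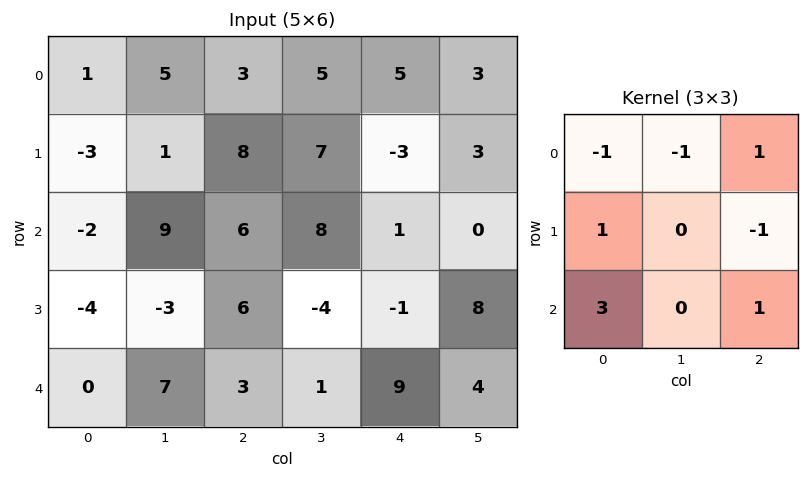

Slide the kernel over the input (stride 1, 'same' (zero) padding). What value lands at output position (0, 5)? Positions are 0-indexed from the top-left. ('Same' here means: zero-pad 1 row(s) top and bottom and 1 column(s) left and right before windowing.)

The receptive field on the zero-padded input at this output position is [0 0 0 / 5 3 0 / -3 3 0]. Elementwise product with the kernel and sum: 0·-1 + 0·-1 + 0·1 + 5·1 + 0·-1 + -3·3 + 0·1.

-4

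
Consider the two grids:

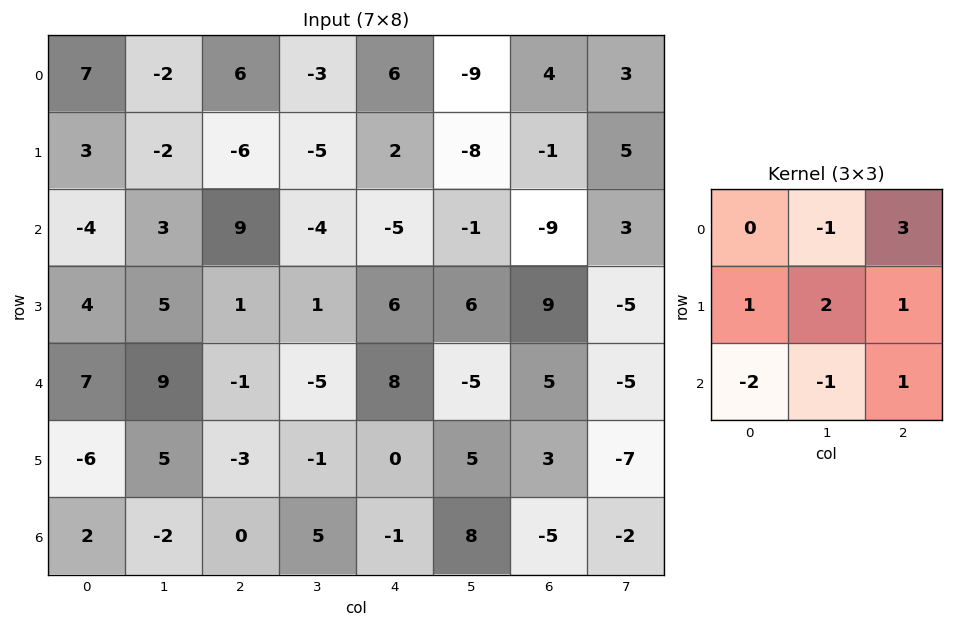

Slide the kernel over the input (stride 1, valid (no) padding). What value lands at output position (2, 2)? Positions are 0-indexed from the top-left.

The receptive field on the input at this output position is [9 -4 -5 / 1 1 6 / -1 -5 8]. Elementwise product with the kernel and sum: -4·-1 + -5·3 + 1·1 + 1·2 + 6·1 + -1·-2 + -5·-1 + 8·1.

13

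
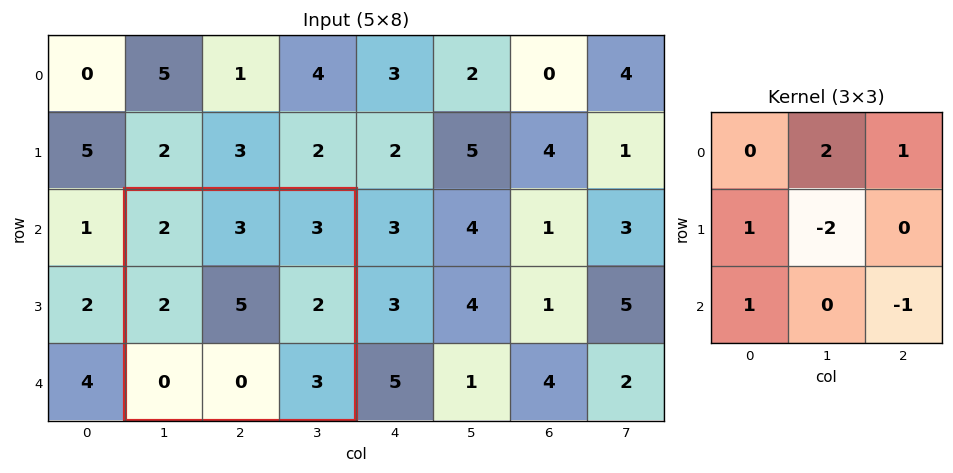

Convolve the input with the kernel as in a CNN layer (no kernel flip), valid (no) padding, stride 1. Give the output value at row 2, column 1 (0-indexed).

-2

The receptive field on the input at this output position is [2 3 3 / 2 5 2 / 0 0 3]. Elementwise product with the kernel and sum: 3·2 + 3·1 + 2·1 + 5·-2 + 0·1 + 3·-1.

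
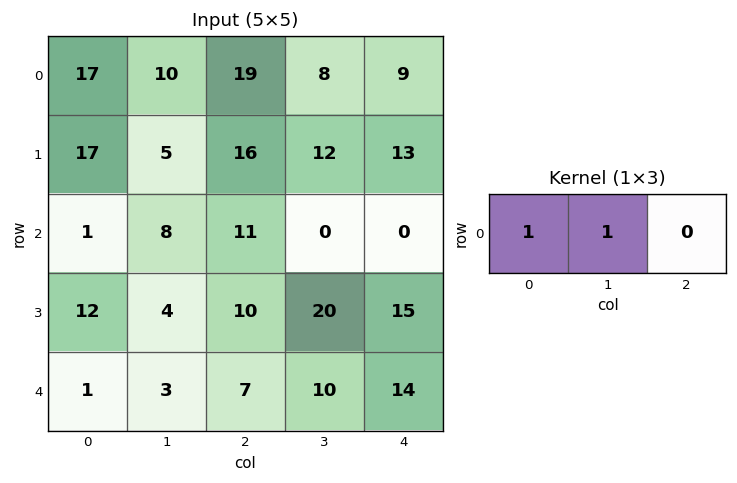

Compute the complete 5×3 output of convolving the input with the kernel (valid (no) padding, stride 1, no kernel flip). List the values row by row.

27 29 27
22 21 28
9 19 11
16 14 30
4 10 17

Output[0,0]: The receptive field on the input at this output position is [17 10 19]. Elementwise product with the kernel and sum: 17·1 + 10·1.
Output[0,1]: The receptive field on the input at this output position is [10 19 8]. Elementwise product with the kernel and sum: 10·1 + 19·1.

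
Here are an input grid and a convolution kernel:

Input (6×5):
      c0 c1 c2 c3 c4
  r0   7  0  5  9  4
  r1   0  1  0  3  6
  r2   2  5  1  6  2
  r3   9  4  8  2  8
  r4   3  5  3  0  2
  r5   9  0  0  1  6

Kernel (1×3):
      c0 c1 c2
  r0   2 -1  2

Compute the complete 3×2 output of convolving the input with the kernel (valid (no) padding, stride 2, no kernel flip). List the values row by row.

24 9
1 0
7 10

Output[0,0]: The receptive field on the input at this output position is [7 0 5]. Elementwise product with the kernel and sum: 7·2 + 0·-1 + 5·2.
Output[0,1]: The receptive field on the input at this output position is [5 9 4]. Elementwise product with the kernel and sum: 5·2 + 9·-1 + 4·2.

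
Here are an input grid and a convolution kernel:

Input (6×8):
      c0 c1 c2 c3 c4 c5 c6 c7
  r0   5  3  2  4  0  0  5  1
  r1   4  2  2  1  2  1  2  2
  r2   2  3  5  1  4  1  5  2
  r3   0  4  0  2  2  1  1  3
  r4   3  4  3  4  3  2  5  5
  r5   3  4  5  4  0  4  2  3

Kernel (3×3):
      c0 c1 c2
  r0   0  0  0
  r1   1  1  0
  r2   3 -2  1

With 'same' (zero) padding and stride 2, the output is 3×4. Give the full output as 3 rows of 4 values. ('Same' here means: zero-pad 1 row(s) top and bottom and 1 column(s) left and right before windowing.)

-1 8 4 6
6 22 8 10
1 13 23 18

Output[0,0]: The receptive field on the zero-padded input at this output position is [0 0 0 / 0 5 3 / 0 4 2]. Elementwise product with the kernel and sum: 0·1 + 5·1 + 0·3 + 4·-2 + 2·1.
Output[0,1]: The receptive field on the zero-padded input at this output position is [0 0 0 / 3 2 4 / 2 2 1]. Elementwise product with the kernel and sum: 3·1 + 2·1 + 2·3 + 2·-2 + 1·1.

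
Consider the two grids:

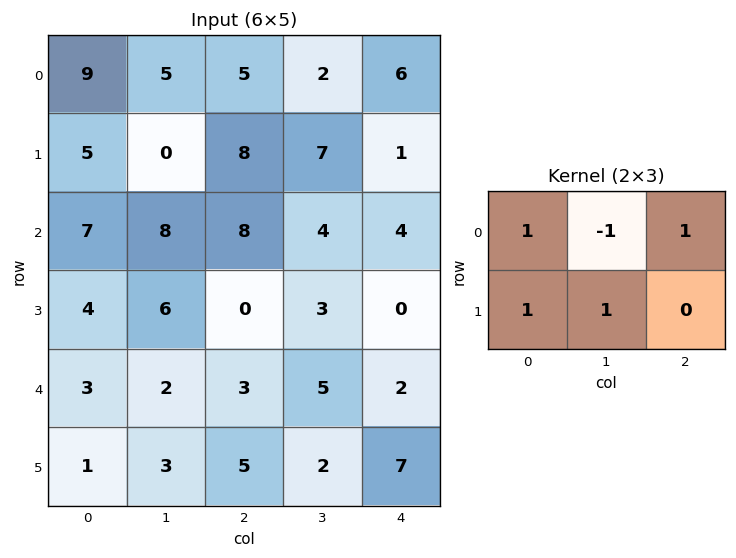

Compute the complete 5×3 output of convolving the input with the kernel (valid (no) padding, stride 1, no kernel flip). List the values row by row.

14 10 24
28 15 14
17 10 11
3 14 5
8 12 7

Output[0,0]: The receptive field on the input at this output position is [9 5 5 / 5 0 8]. Elementwise product with the kernel and sum: 9·1 + 5·-1 + 5·1 + 5·1 + 0·1.
Output[0,1]: The receptive field on the input at this output position is [5 5 2 / 0 8 7]. Elementwise product with the kernel and sum: 5·1 + 5·-1 + 2·1 + 0·1 + 8·1.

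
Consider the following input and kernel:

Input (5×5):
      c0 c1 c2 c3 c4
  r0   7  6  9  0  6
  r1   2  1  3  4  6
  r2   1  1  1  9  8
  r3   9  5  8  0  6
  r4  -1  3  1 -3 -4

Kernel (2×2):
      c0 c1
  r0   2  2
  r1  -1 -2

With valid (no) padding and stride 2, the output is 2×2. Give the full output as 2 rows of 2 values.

22 7
-15 12

Output[0,0]: The receptive field on the input at this output position is [7 6 / 2 1]. Elementwise product with the kernel and sum: 7·2 + 6·2 + 2·-1 + 1·-2.
Output[0,1]: The receptive field on the input at this output position is [9 0 / 3 4]. Elementwise product with the kernel and sum: 9·2 + 0·2 + 3·-1 + 4·-2.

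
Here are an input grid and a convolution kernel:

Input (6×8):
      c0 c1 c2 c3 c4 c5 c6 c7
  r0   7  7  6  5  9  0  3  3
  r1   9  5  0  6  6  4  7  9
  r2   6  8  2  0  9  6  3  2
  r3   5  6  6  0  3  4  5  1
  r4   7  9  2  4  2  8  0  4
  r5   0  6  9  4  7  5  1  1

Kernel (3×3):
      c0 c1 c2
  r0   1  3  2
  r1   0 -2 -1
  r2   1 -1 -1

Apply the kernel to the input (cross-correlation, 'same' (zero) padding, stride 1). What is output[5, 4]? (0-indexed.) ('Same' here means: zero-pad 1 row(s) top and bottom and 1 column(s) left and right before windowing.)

The receptive field on the zero-padded input at this output position is [4 2 8 / 4 7 5 / 0 0 0]. Elementwise product with the kernel and sum: 4·1 + 2·3 + 8·2 + 7·-2 + 5·-1 + 0·1 + 0·-1 + 0·-1.

7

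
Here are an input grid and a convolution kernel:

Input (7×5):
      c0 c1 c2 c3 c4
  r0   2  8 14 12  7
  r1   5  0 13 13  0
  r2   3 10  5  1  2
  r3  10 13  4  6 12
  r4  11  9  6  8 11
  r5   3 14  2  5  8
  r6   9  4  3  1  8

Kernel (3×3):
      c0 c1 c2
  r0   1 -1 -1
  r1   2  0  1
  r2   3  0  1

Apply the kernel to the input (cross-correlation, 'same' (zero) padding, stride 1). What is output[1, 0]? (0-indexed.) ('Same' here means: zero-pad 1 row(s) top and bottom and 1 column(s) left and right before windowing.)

0

The receptive field on the zero-padded input at this output position is [0 2 8 / 0 5 0 / 0 3 10]. Elementwise product with the kernel and sum: 0·1 + 2·-1 + 8·-1 + 0·2 + 0·1 + 0·3 + 10·1.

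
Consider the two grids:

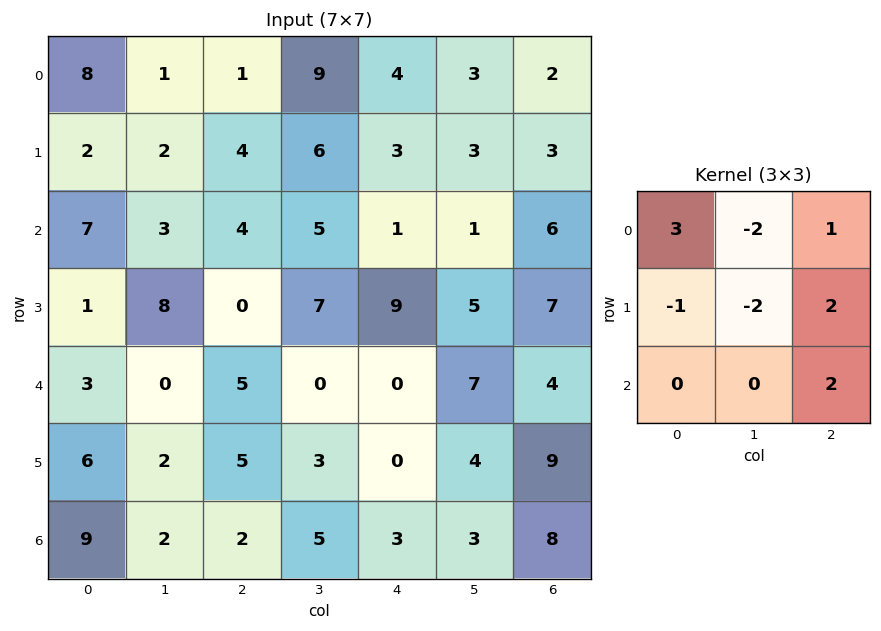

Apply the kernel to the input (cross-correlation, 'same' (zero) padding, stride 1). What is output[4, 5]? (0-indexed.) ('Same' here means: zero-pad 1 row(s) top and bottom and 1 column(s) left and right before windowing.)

The receptive field on the zero-padded input at this output position is [9 5 7 / 0 7 4 / 0 4 9]. Elementwise product with the kernel and sum: 9·3 + 5·-2 + 7·1 + 0·-1 + 7·-2 + 4·2 + 9·2.

36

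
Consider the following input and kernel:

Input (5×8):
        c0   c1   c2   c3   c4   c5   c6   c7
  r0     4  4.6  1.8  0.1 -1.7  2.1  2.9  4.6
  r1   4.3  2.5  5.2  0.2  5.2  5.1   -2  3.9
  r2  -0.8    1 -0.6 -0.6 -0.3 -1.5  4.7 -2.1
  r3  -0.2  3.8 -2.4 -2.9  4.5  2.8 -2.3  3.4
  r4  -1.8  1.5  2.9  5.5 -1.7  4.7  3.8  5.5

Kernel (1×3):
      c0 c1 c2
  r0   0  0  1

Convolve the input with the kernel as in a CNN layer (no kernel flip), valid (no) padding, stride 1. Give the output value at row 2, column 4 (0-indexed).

4.7

The receptive field on the input at this output position is [-0.3 -1.5 4.7]. Elementwise product with the kernel and sum: 4.7·1.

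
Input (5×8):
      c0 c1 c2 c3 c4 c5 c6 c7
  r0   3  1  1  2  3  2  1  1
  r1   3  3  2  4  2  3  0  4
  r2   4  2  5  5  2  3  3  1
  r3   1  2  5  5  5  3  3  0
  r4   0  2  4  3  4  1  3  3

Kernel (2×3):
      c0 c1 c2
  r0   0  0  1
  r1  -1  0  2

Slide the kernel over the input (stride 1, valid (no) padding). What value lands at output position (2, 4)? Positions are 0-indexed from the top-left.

4

The receptive field on the input at this output position is [2 3 3 / 5 3 3]. Elementwise product with the kernel and sum: 3·1 + 5·-1 + 3·2.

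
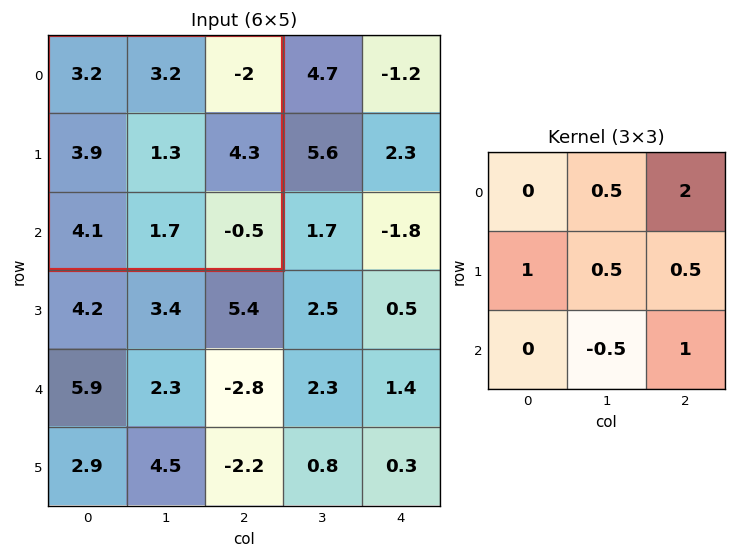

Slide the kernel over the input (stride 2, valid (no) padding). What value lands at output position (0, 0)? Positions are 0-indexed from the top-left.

The receptive field on the input at this output position is [3.2 3.2 -2 / 3.9 1.3 4.3 / 4.1 1.7 -0.5]. Elementwise product with the kernel and sum: 3.2·0.5 + -2·2 + 3.9·1 + 1.3·0.5 + 4.3·0.5 + 1.7·-0.5 + -0.5·1.

2.95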